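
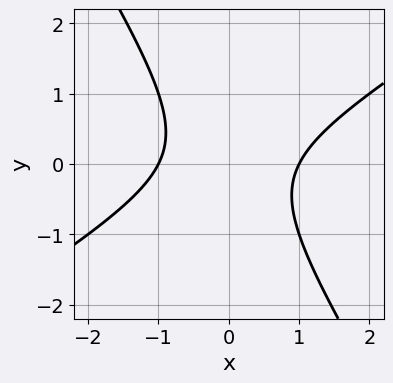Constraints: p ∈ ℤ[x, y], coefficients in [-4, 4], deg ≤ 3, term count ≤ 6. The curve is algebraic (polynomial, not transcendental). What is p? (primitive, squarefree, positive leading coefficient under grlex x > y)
(a) deg p = 2. The shape is more complex than any degree-1 curve.
(b) From the visible intercepts: the x-axis gridline crossings are at x ∈ {-1, 1}; it misses every integer gridline on the y-axis.
(c) Together with the visible shape, these determine p as stated.

x^2 - x*y - y^2 - 1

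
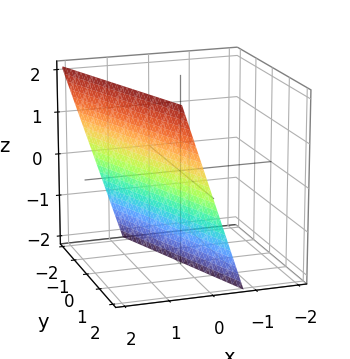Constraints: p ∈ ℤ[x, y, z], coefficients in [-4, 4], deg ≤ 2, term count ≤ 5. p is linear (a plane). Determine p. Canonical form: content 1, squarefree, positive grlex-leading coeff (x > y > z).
3*x + y - z - 2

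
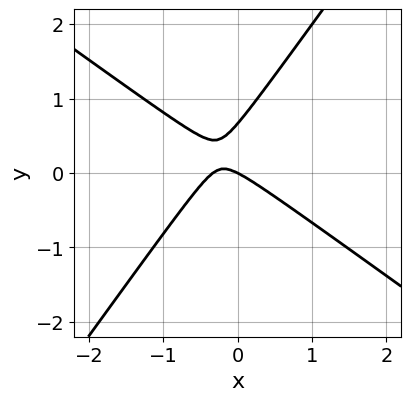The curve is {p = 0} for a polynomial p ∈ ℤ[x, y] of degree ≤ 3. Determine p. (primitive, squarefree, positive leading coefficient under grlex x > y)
deg p = 2. The shape is more complex than any degree-1 curve.
Against the integer gridlines: it meets the y-axis at y = 0 (among the integer gridlines); it crosses the x-axis at the gridline x = 0.
Fitting integer coefficients to these (and the overall shape) gives p.

3*x^2 + 2*x*y - 3*y^2 + x + 2*y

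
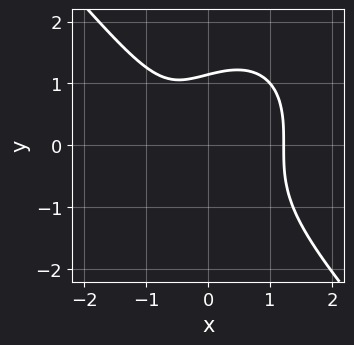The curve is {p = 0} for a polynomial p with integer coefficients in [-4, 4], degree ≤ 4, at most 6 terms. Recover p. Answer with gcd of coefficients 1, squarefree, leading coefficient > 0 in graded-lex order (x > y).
3*x^3 + 2*y^3 - 2*x - 3

deg p = 3. A generic line meets the curve in up to 3 points.
Putting this together gives p.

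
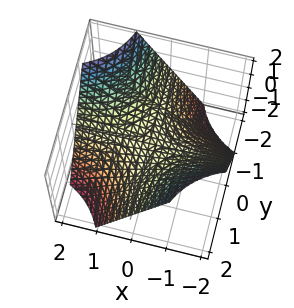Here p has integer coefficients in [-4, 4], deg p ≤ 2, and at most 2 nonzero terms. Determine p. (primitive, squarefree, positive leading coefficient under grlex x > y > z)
x*y + z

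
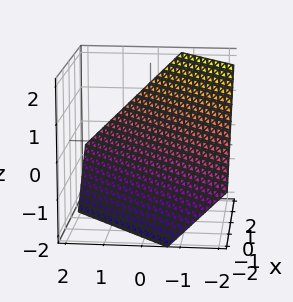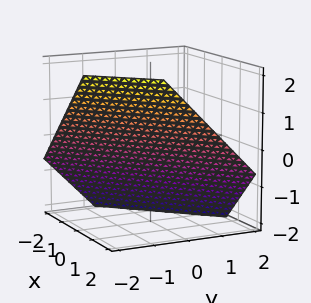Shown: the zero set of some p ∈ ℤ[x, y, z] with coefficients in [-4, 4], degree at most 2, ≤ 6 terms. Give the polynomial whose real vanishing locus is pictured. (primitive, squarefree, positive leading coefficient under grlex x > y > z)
3*x - 3*y - 3*z - 2

1. The degree is 1 — every cross-section is a straight line — this is a plane.
2. Putting this together gives p.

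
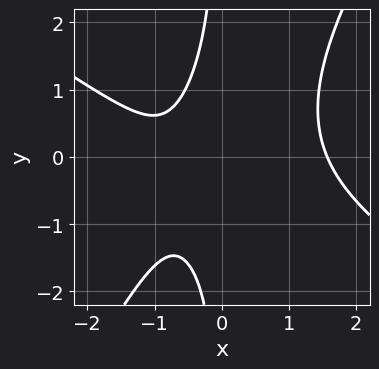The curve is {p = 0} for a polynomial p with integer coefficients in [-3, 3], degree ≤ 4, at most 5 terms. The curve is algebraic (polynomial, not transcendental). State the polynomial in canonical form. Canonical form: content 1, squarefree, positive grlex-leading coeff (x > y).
2*x^3 + 2*x^2*y - 2*x*y^2 - 3*x - 3

(a) The degree is 3 — no degree-2 curve has this shape.
(b) From the visible intercepts: no y-intercept at any integer in the box.
(c) Solving for integer coefficients yields p as stated.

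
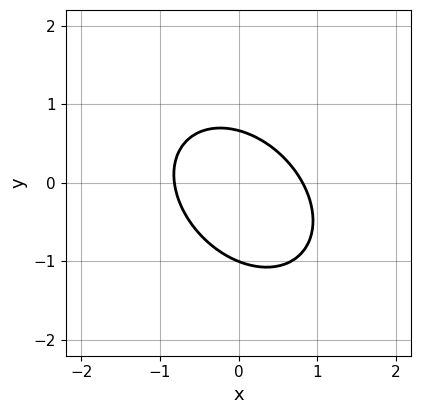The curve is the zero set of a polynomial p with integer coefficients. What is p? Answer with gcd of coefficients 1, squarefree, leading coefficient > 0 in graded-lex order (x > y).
3*x^2 + 2*x*y + 3*y^2 + y - 2

First, deg p = 2. No degree-1 curve has this shape.
Next, against the integer gridlines: it meets the y-axis at y = -1 (among the integer gridlines).
Finally, solving for integer coefficients yields p as stated.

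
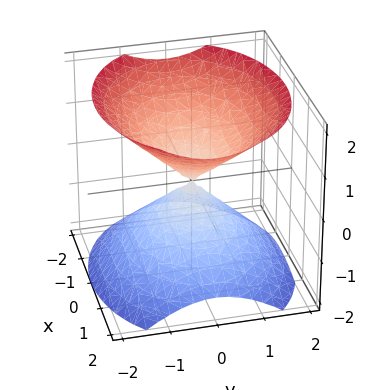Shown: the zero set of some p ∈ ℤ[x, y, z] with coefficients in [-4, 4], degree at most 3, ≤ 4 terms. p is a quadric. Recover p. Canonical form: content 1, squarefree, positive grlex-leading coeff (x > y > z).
2*x^2 + 3*y^2 - 3*z^2

1. There are 2 components.
2. Degree: a double cone through the origin; a quadric, so deg p = 2.
3. Symmetries: it's symmetric under y → −y, forcing even powers of y; mirror symmetry x ↦ −x ⇒ only even powers of x; mirror symmetry z ↦ −z ⇒ only even powers of z.
4. From the visible intercepts: one x-axis crossing is at x = 0; one z-axis crossing is at z = 0.
5. Fitting integer coefficients to these (and the overall shape) gives p.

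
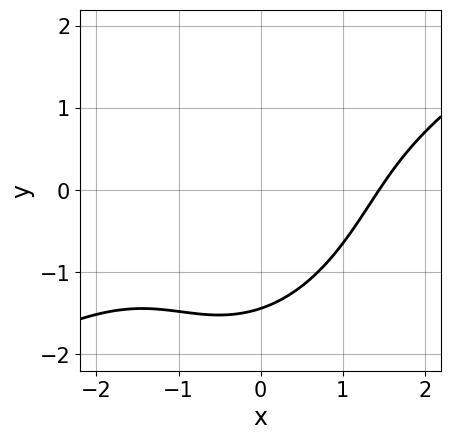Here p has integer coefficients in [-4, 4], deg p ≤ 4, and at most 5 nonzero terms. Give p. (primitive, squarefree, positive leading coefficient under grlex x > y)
x^3 - 2*x^2*y + x*y^2 - y^3 - 3

First, the degree is 3 — the shape is more complex than any degree-2 curve.
Finally, the integer polynomial consistent with all of this is the stated p.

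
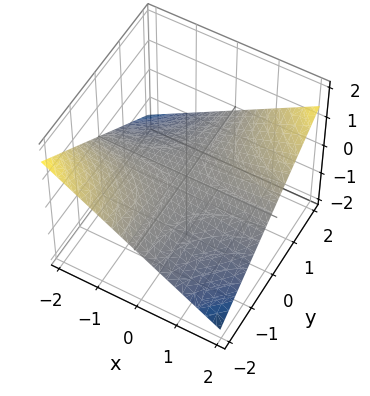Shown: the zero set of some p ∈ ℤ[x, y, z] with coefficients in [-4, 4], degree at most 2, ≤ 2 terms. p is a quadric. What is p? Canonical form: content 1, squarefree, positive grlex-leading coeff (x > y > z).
x*y - 3*z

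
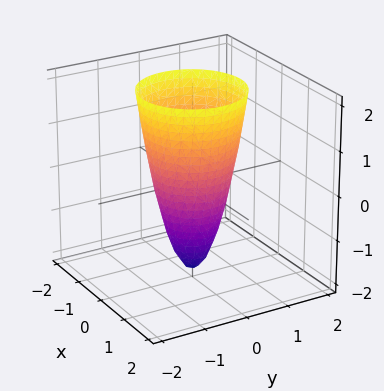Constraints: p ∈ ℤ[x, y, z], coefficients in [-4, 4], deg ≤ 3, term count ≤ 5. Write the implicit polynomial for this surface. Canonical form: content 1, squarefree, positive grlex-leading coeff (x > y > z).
3*x^2 + 3*y^2 - z - 2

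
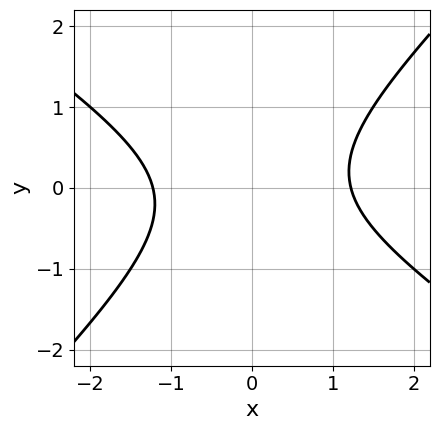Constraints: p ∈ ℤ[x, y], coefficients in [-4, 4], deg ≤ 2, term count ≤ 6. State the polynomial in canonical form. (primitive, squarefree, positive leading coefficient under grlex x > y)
First, degree: no degree-1 curve has this shape, so deg p = 2.
Next, from the visible intercepts: no y-intercept at any integer in the box.
Finally, matching integer coefficients to the picture gives p.

2*x^2 + x*y - 3*y^2 - 3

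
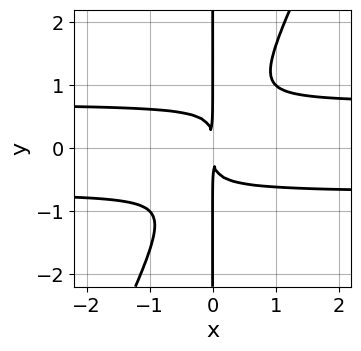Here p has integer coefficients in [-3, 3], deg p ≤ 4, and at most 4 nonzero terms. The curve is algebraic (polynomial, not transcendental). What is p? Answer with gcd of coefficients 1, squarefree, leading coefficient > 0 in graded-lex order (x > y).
2*x^2*y^2 - x*y^3 - x^2

1. Degree: the shape is more complex than any degree-3 curve, so deg p = 4.
2. Reading off the gridlines: every point of the y-axis in the box is on the curve.
3. These observations pin down the coefficients.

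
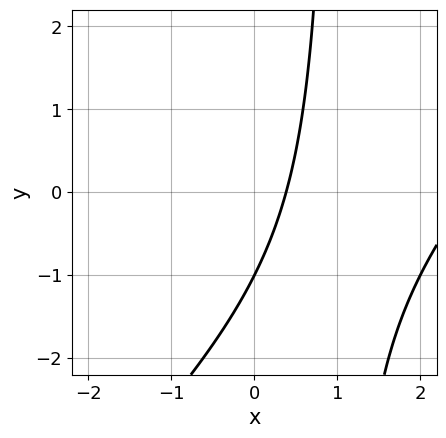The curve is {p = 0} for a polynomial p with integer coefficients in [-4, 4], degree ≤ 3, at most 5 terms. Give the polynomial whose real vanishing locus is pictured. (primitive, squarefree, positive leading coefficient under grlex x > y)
x^2 - x*y - 3*x + y + 1

deg p = 2. No degree-1 curve has this shape.
Checking where it meets the axes: one y-axis crossing is at y = -1.
The integer polynomial consistent with all of this is the stated p.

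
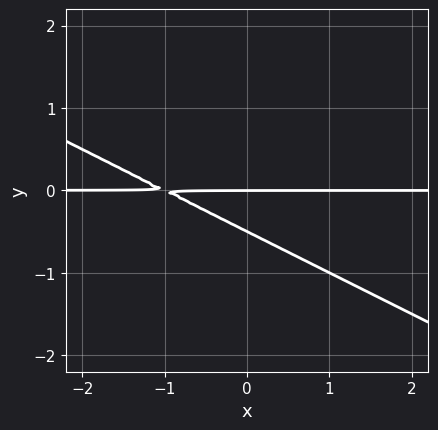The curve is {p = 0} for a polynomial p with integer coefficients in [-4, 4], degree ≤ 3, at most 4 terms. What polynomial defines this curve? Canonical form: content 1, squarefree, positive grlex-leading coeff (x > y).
x*y + 2*y^2 + y

1. Degree: a generic line meets the curve in up to 2 points, so deg p = 2.
2. Reading off the gridlines: every point of the x-axis in the box is on the curve; it meets the y-axis at y = 0 (among the integer gridlines).
3. Solving for integer coefficients yields p as stated.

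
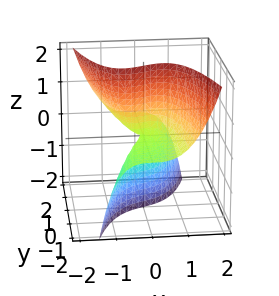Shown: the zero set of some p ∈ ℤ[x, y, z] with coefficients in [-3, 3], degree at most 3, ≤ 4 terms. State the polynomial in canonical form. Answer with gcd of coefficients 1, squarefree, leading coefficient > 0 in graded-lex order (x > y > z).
2*x^3 - x*z + 2*y*z

(a) The degree is 3 — the shape is more complex than any degree-2 surface.
(b) Reading off the gridlines: the visible z-axis segment lies entirely on the surface; every point of the y-axis in the box is on the surface.
(c) Assembling these constraints gives the stated polynomial.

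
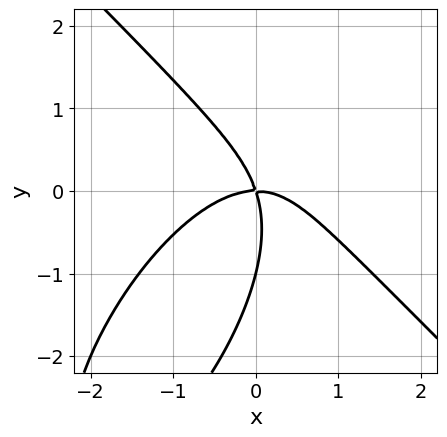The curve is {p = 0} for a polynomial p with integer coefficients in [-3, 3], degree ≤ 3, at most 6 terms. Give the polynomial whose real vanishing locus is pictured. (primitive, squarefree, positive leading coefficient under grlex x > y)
Degree: no degree-2 curve has this shape, so deg p = 3.
Observable constraints: the y-axis gridline crossings are at y ∈ {-1, 0}; it meets the x-axis at x = 0 (among the integer gridlines).
The integer polynomial consistent with all of this is the stated p.

2*x^3 - x*y^2 + y^3 + 3*x*y + y^2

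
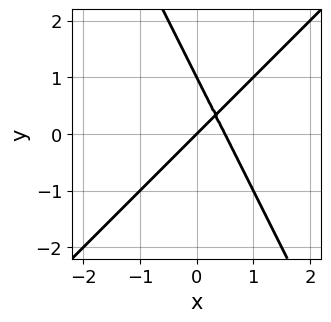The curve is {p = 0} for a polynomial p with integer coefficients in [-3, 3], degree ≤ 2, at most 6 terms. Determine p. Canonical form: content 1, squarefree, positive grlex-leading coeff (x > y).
First, deg p = 2.
Next, observable constraints: it meets the x-axis at x = 0 (among the integer gridlines); among the integer gridlines, it crosses the y-axis at y ∈ {0, 1}.
Finally, these observations pin down the coefficients.

2*x^2 - x*y - y^2 - x + y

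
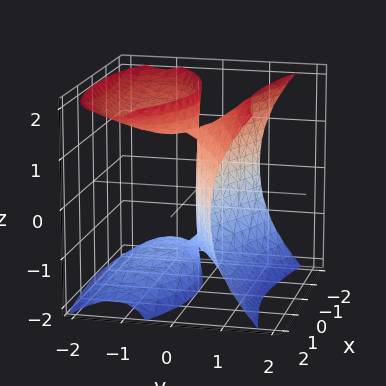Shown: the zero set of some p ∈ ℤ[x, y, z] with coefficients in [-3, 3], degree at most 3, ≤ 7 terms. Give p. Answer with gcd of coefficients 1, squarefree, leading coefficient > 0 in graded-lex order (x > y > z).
First, degree: no degree-2 surface has this shape, so deg p = 3.
Then, against the integer gridlines: the visible z-axis segment lies entirely on the surface; it meets the x-axis at x = 0 (among the integer gridlines); it crosses the y-axis at the gridline y = 0.
Finally, the integer polynomial consistent with all of this is the stated p.

2*y^3 - 2*y*z^2 - x^2 + 2*y^2 + 3*y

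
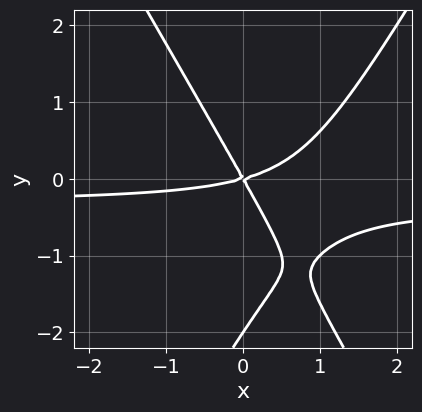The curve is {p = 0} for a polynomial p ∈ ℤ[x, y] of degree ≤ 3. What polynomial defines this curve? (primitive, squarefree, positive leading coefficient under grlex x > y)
deg p = 3. No degree-2 curve has this shape.
From the axis intercepts and sections: the y-axis gridline crossings are at y ∈ {-2, 0}; one x-axis crossing is at x = 0.
Assembling these constraints gives the stated polynomial.

3*x^2*y - y^3 + x^2 - 3*x*y - 2*y^2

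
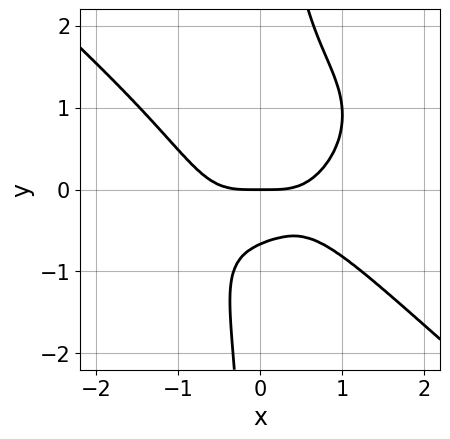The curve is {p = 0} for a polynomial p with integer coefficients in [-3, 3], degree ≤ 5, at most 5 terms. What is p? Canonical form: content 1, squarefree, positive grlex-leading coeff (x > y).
2*x^4 + 3*x*y^3 - 3*y^2 - 2*y

1. The degree is 4 — a generic line meets the curve in up to 4 points.
2. From the axis intercepts and sections: it crosses the x-axis at the gridline x = 0; it crosses the y-axis at the gridline y = 0.
3. These observations pin down the coefficients.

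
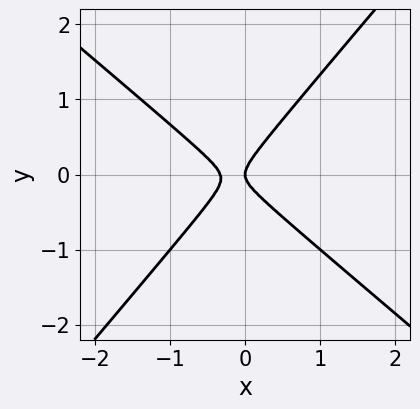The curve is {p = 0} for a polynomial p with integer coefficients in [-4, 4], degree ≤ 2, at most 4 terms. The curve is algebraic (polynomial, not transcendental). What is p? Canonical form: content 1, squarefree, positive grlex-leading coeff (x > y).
First, the degree is 2 — no degree-1 curve has this shape.
Then, checking where it meets the axes: it crosses the x-axis at the gridline x = 0; it meets the y-axis at y = 0 (among the integer gridlines).
Finally, assembling these constraints gives the stated polynomial.

3*x^2 + x*y - 3*y^2 + x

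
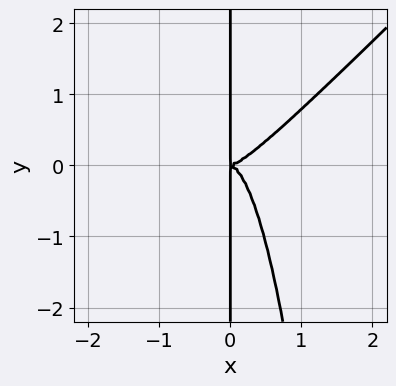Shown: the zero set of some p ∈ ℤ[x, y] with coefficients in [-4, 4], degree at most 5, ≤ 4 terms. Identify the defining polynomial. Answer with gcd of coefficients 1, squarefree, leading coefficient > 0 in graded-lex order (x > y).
1. The degree is 4 — no degree-3 curve has this shape.
2. Reading off the gridlines: the visible y-axis segment lies entirely on the curve.
3. Fitting integer coefficients to these (and the overall shape) gives p.

3*x^4 - 3*x^3*y - x*y^2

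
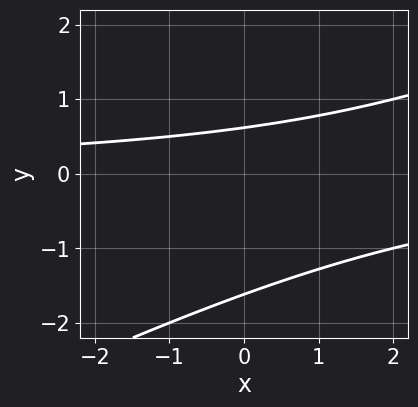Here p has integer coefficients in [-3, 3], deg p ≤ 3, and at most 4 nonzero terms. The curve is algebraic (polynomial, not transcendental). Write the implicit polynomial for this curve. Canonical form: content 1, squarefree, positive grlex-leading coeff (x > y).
First, the degree is 2 — a generic line meets the curve in up to 2 points.
Then, from the visible intercepts: no x-intercept at any integer in the box.
Finally, together with the visible shape, these determine p as stated.

x*y - 2*y^2 - 2*y + 2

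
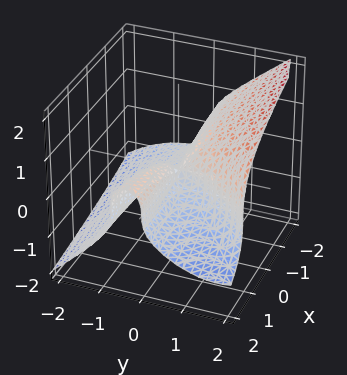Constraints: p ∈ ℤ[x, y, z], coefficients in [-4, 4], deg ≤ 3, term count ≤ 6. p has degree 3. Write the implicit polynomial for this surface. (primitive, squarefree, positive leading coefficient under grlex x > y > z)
x*y^2 - y^3 + 2*z^3 + x*y

1. deg p = 3. No degree-2 surface has this shape.
2. From the visible intercepts: it meets the y-axis at y = 0 (among the integer gridlines); it meets the z-axis at z = 0 (among the integer gridlines).
3. Putting this together gives p. Check: (1, 0, 0) on the x-axis lies on the surface, and p(1, 0, 0) = 0. ✓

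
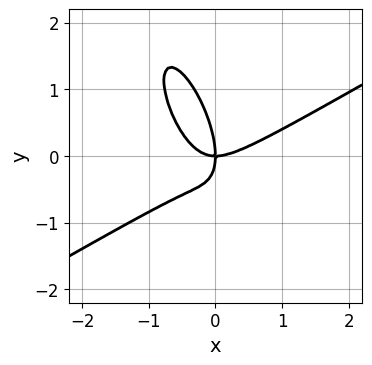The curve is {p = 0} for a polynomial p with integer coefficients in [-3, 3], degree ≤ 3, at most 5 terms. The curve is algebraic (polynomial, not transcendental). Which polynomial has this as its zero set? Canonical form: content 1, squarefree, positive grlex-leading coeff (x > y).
First, deg p = 3. A generic line meets the curve in up to 3 points.
Then, reading off the gridlines: one x-axis crossing is at x = 0; it crosses the y-axis at the gridline y = 0.
Finally, putting this together gives p.

2*x^3 - 2*x^2*y - 2*x*y^2 - y^3 - 2*x*y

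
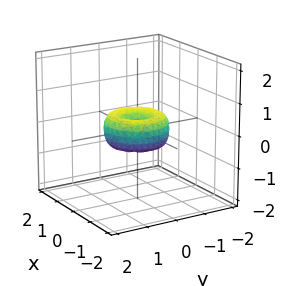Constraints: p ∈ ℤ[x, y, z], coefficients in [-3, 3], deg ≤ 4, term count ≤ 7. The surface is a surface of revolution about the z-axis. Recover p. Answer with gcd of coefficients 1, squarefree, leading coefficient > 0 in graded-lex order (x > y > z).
x^4 + 2*x^2*y^2 + y^4 - x^2 - y^2 + z^2

deg p = 4. No degree-3 surface has this shape.
Symmetries: the z-axis is an axis of rotation, so x and y enter only as x² + y².
From the visible intercepts: among the integer gridlines, it crosses the x-axis at x ∈ {-1, 0, 1}; a circular section at z = 0 has radius exactly 1; it meets the z-axis at z = 0 (among the integer gridlines).
Assembling these constraints gives the stated polynomial. Check: (0, 1, 0) on the y-axis lies on the surface, and p(0, 1, 0) = 0. ✓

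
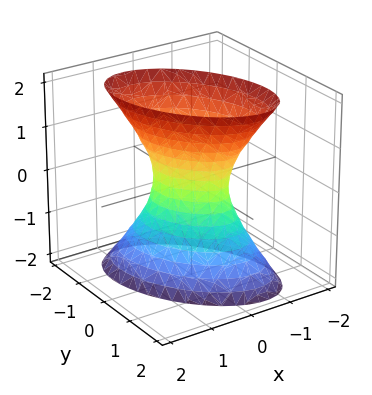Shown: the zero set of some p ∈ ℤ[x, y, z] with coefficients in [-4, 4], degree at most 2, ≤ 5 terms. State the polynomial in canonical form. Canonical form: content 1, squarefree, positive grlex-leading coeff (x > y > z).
3*x^2 + 2*x*y + 2*y^2 - z^2 - 1

1. Degree: the shape is more complex than any degree-1 surface, so deg p = 2.
2. Against the integer gridlines: it misses every integer gridline on the z-axis.
3. The integer polynomial consistent with all of this is the stated p.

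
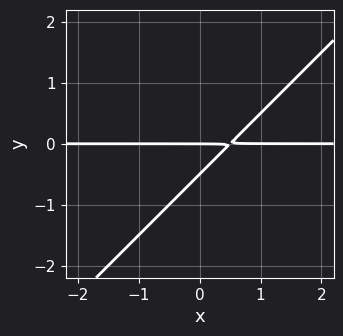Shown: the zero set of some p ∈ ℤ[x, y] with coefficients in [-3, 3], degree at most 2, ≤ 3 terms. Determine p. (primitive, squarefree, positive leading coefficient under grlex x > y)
First, degree: the shape is more complex than any degree-1 curve, so deg p = 2.
Then, reading off the gridlines: it meets the y-axis at y = 0 (among the integer gridlines); the visible x-axis segment lies entirely on the curve.
Finally, matching integer coefficients to the picture gives p.

2*x*y - 2*y^2 - y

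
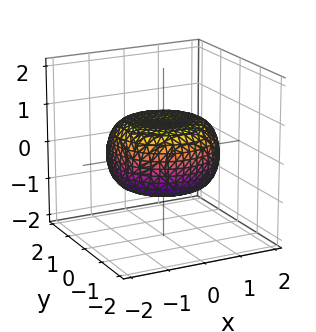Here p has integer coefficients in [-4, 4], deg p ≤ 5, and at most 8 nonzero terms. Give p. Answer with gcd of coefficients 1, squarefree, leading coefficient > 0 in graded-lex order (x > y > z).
x^4 + 2*x^2*y^2 + y^4 - x^2 - y^2 + 3*z^2 - 2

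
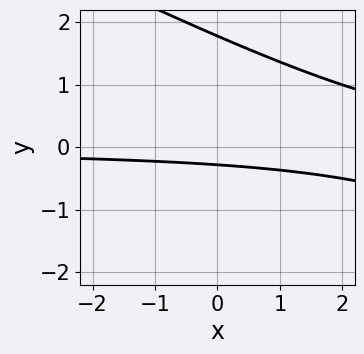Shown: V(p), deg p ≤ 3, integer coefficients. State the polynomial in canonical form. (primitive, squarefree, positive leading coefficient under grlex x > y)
First, degree: the shape is more complex than any degree-1 curve, so deg p = 2.
Then, observable constraints: no x-intercept at any integer in the box.
Finally, these observations pin down the coefficients.

x*y + 2*y^2 - 3*y - 1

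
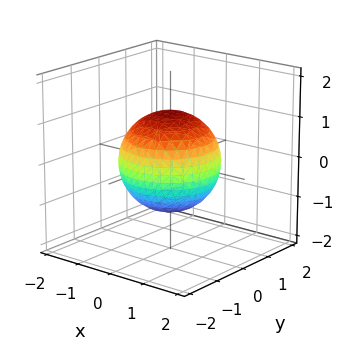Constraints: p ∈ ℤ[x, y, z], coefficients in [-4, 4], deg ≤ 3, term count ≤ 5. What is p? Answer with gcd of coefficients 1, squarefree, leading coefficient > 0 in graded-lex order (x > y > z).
1. deg p = 2.
2. Symmetries: mirror symmetry z ↦ −z ⇒ only even powers of z; the surface is invariant under rotation about z: p = q(x² + y², z).
3. Against the integer gridlines: a circular section at z = 0 has radius between 1 and 2.
4. Matching integer coefficients to the picture gives p.

2*x^2 + 2*y^2 + 2*z^2 - 3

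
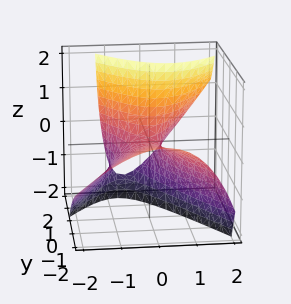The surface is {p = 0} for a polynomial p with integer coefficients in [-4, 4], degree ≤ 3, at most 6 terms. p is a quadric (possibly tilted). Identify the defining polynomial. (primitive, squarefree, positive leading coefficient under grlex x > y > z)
1. The degree is 2 — a generic line meets the surface in up to 2 points.
2. Observable constraints: one x-axis crossing is at x = 0; one y-axis crossing is at y = 0.
3. These observations pin down the coefficients.

3*x^2 - 2*x*z - y^2 - 3*y*z + 3*z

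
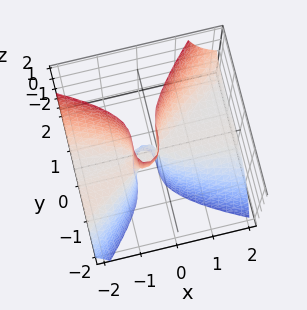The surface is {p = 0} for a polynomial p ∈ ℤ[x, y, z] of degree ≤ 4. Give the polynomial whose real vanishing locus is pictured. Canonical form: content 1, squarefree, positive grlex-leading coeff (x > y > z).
3*x^2*z + 2*x*y^2 - 3*y^3 + 2*x*z

First, degree: a generic line meets the surface in up to 3 points, so deg p = 3.
Next, from the axis intercepts and sections: one y-axis crossing is at y = 0; every point of the z-axis in the box is on the surface; every point of the x-axis in the box is on the surface.
Finally, the integer polynomial consistent with all of this is the stated p.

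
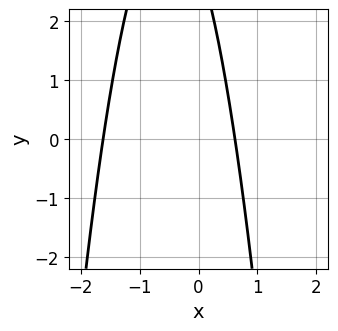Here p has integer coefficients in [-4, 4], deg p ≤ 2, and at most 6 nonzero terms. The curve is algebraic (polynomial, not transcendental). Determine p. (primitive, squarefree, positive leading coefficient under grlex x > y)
3*x^2 + 3*x + y - 3

First, degree: a generic line meets the curve in up to 2 points, so deg p = 2.
Next, from the visible intercepts: the curve avoids every integer y-axis point in the box.
Finally, assembling these constraints gives the stated polynomial.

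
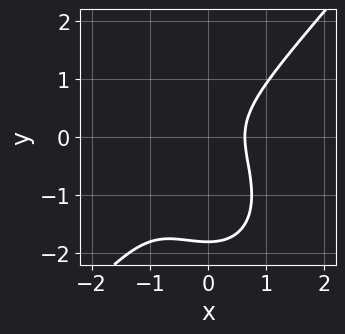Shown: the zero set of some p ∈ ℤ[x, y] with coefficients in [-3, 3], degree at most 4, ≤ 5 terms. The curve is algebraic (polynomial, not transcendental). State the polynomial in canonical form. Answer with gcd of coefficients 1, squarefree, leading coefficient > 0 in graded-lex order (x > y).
1. The degree is 3 — the shape is more complex than any degree-2 curve.
2. The integer polynomial consistent with all of this is the stated p.

3*x^3 - 2*y^3 + 3*x^2 - 3*y^2 - 2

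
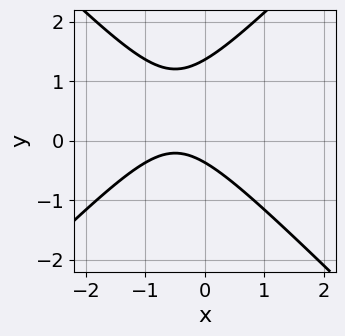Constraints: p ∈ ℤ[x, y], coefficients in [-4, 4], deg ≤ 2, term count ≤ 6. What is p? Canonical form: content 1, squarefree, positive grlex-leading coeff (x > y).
2*x^2 - 2*y^2 + 2*x + 2*y + 1

Degree: the shape is more complex than any degree-1 curve, so deg p = 2.
Observable constraints: no x-intercept at any integer in the box.
Fitting integer coefficients to these (and the overall shape) gives p.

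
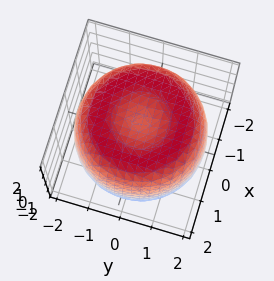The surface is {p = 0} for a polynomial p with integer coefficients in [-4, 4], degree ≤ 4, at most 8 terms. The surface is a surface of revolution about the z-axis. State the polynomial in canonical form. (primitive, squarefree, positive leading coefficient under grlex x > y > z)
(a) deg p = 4.
(b) Symmetry: the z-axis is an axis of rotation, so x and y enter only as x² + y².
(c) Observable constraints: a circular section at z = -1 has radius between 1 and 2.
(d) Putting this together gives p.

x^4 + 2*x^2*y^2 + y^4 - 3*x^2 - 3*y^2 + 2*z^2 - 3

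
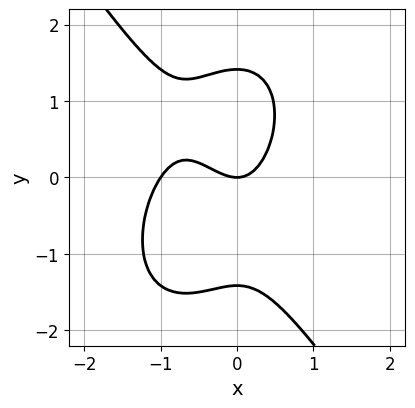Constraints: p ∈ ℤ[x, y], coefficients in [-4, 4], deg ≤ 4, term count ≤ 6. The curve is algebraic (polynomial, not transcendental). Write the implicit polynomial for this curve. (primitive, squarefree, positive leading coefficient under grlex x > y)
3*x^3 + y^3 + 3*x^2 - 2*y

First, degree: a generic line meets the curve in up to 3 points, so deg p = 3.
Next, against the integer gridlines: the x-axis gridline crossings are at x ∈ {-1, 0}; one y-axis crossing is at y = 0.
Finally, the integer polynomial consistent with all of this is the stated p.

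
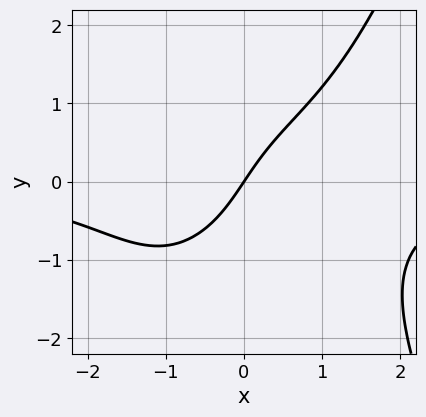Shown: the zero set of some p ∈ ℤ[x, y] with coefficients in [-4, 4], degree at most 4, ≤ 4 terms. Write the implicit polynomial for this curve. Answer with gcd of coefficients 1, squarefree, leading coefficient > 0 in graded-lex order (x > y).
x^3*y - y^3 + 3*x - 2*y

1. deg p = 4. A generic line meets the curve in up to 4 points.
2. Observable constraints: it meets the x-axis at x = 0 (among the integer gridlines); one y-axis crossing is at y = 0.
3. Solving for integer coefficients yields p as stated.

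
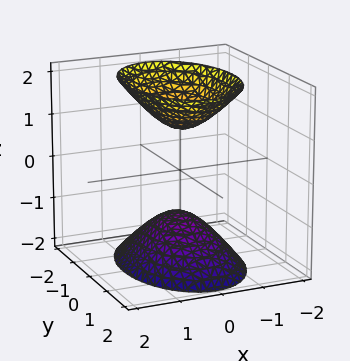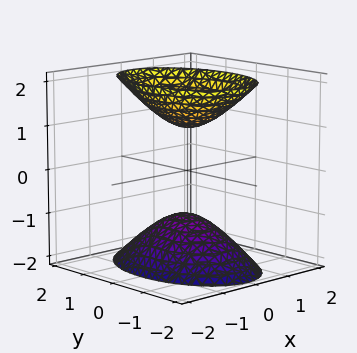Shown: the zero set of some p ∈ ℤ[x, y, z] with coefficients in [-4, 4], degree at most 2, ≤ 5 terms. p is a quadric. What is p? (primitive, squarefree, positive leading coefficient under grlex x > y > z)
2*x^2 + y^2 - z^2 + 1

First, I count 2 distinct pieces.
Then, deg p = 2.
Then, symmetries: mirror symmetry y ↦ −y ⇒ only even powers of y; it's symmetric under z → −z, forcing even powers of z; the x ↦ −x reflection is a symmetry, so x appears only in even powers.
Next, from the visible intercepts: no y-intercept at any integer in the box; the surface avoids every integer x-axis point in the box; among the integer gridlines, it crosses the z-axis at z ∈ {-1, 1}.
Finally, assembling these constraints gives the stated polynomial.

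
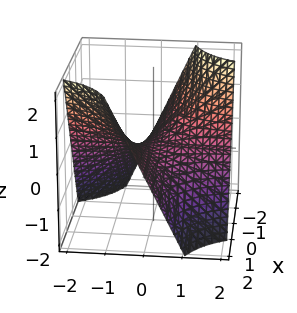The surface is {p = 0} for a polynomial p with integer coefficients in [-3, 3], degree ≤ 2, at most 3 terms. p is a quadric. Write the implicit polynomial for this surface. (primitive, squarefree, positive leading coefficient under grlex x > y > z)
(a) Degree: a hyperbolic paraboloid; a quadric, so deg p = 2.
(b) Observable constraints: every point of the y-axis in the box is on the surface; it meets the z-axis at z = 0 (among the integer gridlines).
(c) These observations pin down the coefficients. Check: (1, 0, 0) on the x-axis lies on the surface, and p(1, 0, 0) = 0. ✓

x*y + z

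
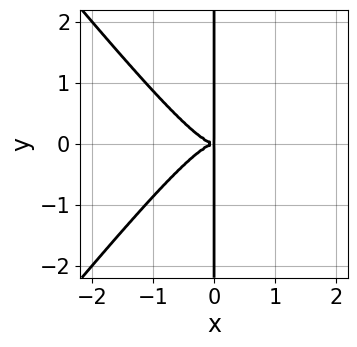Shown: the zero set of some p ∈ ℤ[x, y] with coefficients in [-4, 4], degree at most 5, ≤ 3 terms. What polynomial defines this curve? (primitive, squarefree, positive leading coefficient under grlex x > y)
3*x^4 - 2*x^2*y^2 + 2*x*y^2

1. The degree is 4 — the shape is more complex than any degree-3 curve.
2. Symmetries: it's symmetric under y → −y, forcing even powers of y.
3. From the axis intercepts and sections: every point of the y-axis in the box is on the curve.
4. Putting this together gives p.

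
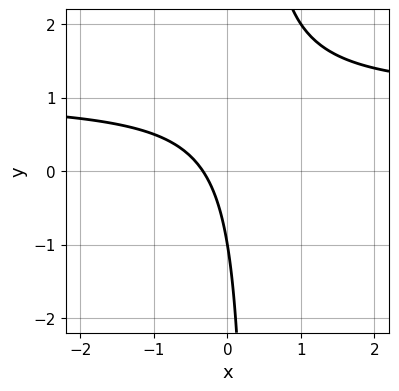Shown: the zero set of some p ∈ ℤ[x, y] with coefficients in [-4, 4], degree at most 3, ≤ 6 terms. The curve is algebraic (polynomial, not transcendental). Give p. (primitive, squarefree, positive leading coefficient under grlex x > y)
3*x*y - 3*x - y - 1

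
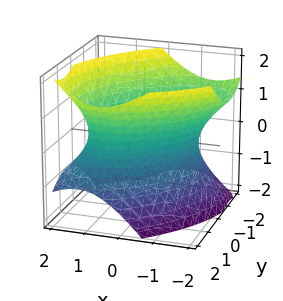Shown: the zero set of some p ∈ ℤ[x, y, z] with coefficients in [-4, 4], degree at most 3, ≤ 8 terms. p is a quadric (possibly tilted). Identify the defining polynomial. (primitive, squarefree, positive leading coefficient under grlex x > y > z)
2*x^2 - 2*x*y + x*z + 2*y^2 - 2*z^2 - 3

deg p = 2. The shape is more complex than any degree-1 surface.
From the axis intercepts and sections: it misses every integer gridline on the z-axis.
Matching integer coefficients to the picture gives p.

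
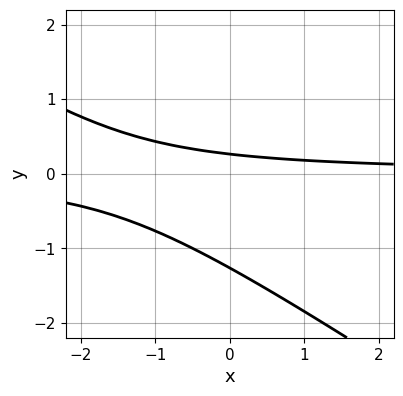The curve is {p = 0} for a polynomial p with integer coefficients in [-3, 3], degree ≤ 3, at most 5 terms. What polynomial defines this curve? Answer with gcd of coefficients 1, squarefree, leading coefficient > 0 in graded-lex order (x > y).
2*x*y + 3*y^2 + 3*y - 1

(a) deg p = 2. The shape is more complex than any degree-1 curve.
(b) From the axis intercepts and sections: it misses every integer gridline on the x-axis.
(c) Fitting integer coefficients to these (and the overall shape) gives p.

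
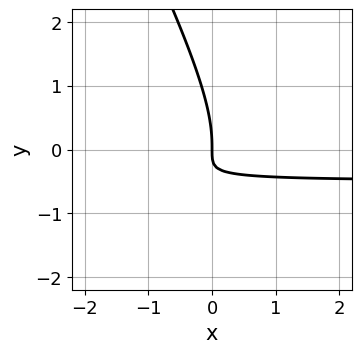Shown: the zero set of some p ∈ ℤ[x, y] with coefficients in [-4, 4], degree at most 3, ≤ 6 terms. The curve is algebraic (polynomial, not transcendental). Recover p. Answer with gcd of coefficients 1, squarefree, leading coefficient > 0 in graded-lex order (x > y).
2*x*y^2 + y^3 + 3*x*y + x

1. Degree: no degree-2 curve has this shape, so deg p = 3.
2. Reading off the gridlines: it crosses the y-axis at the gridline y = 0; it crosses the x-axis at the gridline x = 0.
3. The integer polynomial consistent with all of this is the stated p.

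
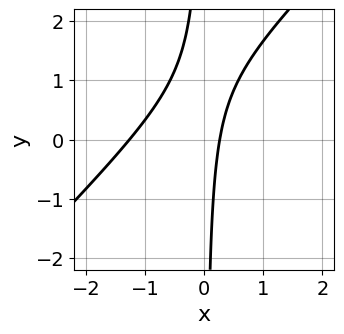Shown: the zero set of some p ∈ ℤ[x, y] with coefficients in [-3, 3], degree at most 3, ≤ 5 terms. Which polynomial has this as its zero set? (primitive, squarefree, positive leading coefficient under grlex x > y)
(a) deg p = 2.
(b) Observable constraints: it misses every integer gridline on the y-axis.
(c) Fitting integer coefficients to these (and the overall shape) gives p.

3*x^2 - 3*x*y + 3*x - 1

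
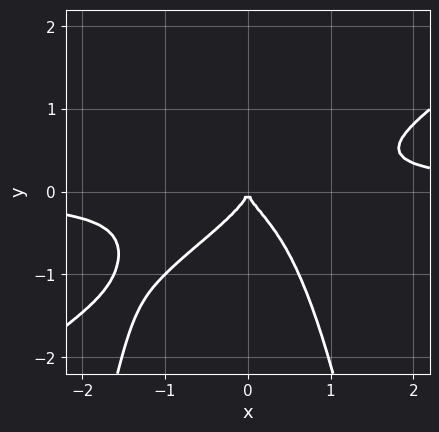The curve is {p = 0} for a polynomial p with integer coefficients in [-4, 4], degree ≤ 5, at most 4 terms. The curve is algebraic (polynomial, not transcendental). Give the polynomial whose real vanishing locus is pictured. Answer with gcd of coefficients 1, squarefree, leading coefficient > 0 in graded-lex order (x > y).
First, degree: the shape is more complex than any degree-3 curve, so deg p = 4.
Then, from the axis intercepts and sections: it crosses the y-axis at the gridline y = 0; it meets the x-axis at x = 0 (among the integer gridlines).
Finally, together with the visible shape, these determine p as stated.

2*x^3*y - 3*x^2*y^2 - 2*y^3 - x^2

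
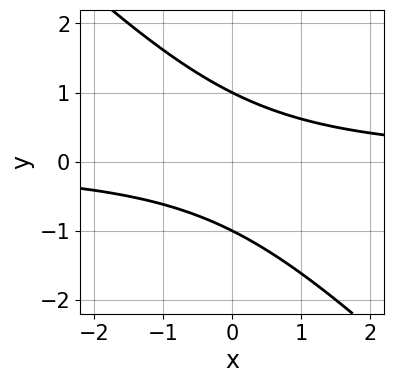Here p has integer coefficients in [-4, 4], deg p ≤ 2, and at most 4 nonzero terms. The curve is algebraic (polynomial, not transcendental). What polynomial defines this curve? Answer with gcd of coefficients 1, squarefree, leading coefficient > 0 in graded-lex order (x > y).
x*y + y^2 - 1

The degree is 2 — the shape is more complex than any degree-1 curve.
Observable constraints: among the integer gridlines, it crosses the y-axis at y ∈ {-1, 1}; it misses every integer gridline on the x-axis.
Matching integer coefficients to the picture gives p.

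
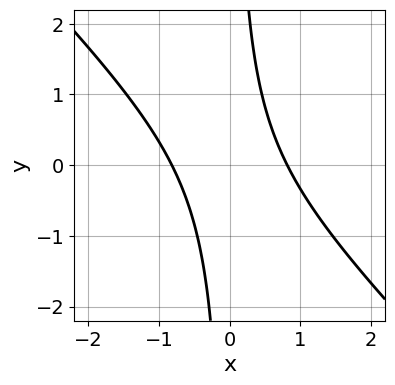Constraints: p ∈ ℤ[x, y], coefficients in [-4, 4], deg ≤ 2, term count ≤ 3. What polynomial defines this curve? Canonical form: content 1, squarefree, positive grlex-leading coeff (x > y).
First, deg p = 2.
Next, observable constraints: it misses every integer gridline on the y-axis.
Finally, assembling these constraints gives the stated polynomial.

3*x^2 + 3*x*y - 2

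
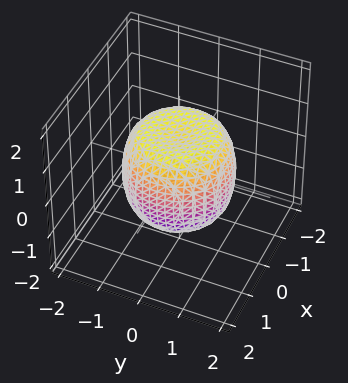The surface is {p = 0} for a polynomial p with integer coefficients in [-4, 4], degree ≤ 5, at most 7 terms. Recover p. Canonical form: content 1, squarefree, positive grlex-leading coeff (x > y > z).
x^4 + 2*x^2*y^2 + y^4 - x^2 - y^2 + z^2 - 1

(a) deg p = 4.
(b) Symmetries: rotational symmetry about the z-axis ⇒ p depends on x, y only through x² + y².
(c) From the axis intercepts and sections: a circular section at z = -1 has radius exactly 1; the z-axis gridline crossings are at z ∈ {-1, 1}.
(d) Putting this together gives p.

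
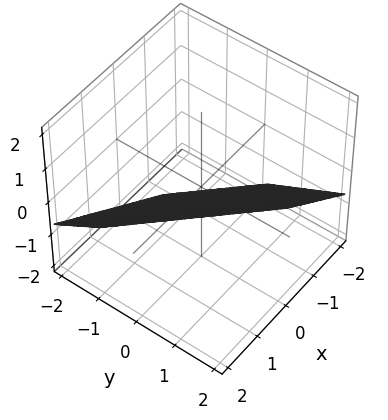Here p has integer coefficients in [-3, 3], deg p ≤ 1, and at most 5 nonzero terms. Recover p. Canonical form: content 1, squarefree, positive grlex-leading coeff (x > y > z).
3*x + 3*y - 3*z - 2

The degree is 1 — every cross-section is a straight line — this is a plane.
Putting this together gives p.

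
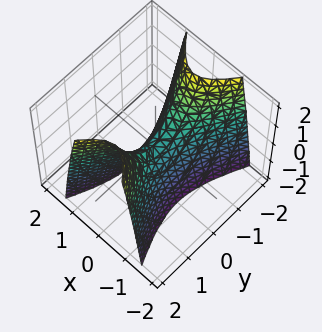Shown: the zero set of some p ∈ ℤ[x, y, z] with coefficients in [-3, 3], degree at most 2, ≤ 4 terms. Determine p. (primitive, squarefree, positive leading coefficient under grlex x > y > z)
3*x^2 - y^2 + z

First, deg p = 2. A saddle surface; a quadric.
Then, symmetries: it's symmetric under y → −y, forcing even powers of y; the x ↦ −x reflection is a symmetry, so x appears only in even powers.
Then, reading off the gridlines: it meets the x-axis at x = 0 (among the integer gridlines); it crosses the z-axis at the gridline z = 0; it meets the y-axis at y = 0 (among the integer gridlines).
Finally, matching integer coefficients to the picture gives p.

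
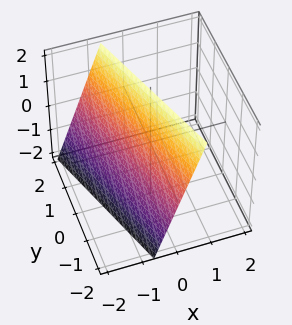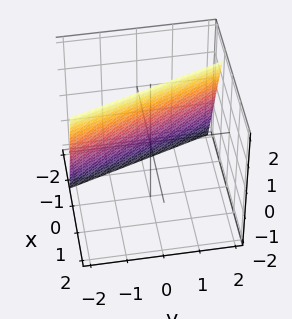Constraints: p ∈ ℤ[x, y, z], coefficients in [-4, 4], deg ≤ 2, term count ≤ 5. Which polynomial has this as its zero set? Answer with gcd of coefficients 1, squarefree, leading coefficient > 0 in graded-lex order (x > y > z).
First, degree: the surface is flat (a plane), so deg p = 1.
Then, from the visible intercepts: it crosses the y-axis at the gridline y = -2; one z-axis crossing is at z = 2.
Finally, together with the visible shape, these determine p as stated.

3*x + y - z + 2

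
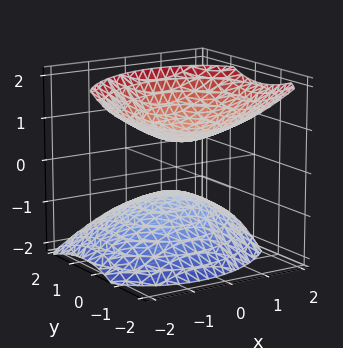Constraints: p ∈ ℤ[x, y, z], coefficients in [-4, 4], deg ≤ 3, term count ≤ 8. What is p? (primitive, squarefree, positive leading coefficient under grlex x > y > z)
2*x^2 - x*y + 2*y^2 + 2*y*z - 3*z^2 + 2

(a) The picture has 2 separate pieces. Treating them together as one polynomial.
(b) The degree is 2 — the shape is more complex than any degree-1 surface.
(c) Observable constraints: no x-intercept at any integer in the box; the surface avoids every integer y-axis point in the box.
(d) Matching integer coefficients to the picture gives p.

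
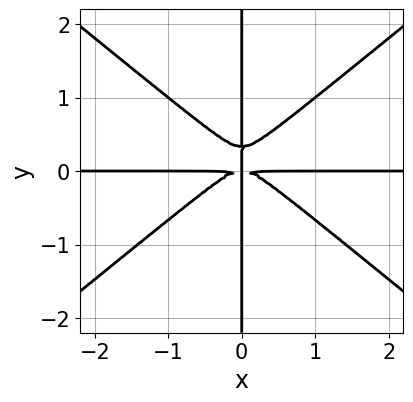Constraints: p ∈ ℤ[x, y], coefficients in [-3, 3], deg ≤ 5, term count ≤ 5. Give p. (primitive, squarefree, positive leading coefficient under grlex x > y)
(a) The degree is 4 — no degree-3 curve has this shape.
(b) Against the integer gridlines: the visible x-axis segment lies entirely on the curve; every point of the y-axis in the box is on the curve.
(c) Matching integer coefficients to the picture gives p.

2*x^3*y - 3*x*y^3 + x*y^2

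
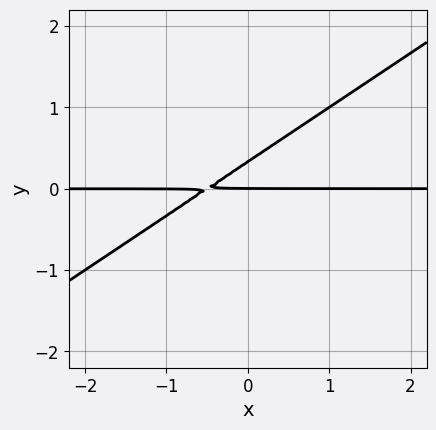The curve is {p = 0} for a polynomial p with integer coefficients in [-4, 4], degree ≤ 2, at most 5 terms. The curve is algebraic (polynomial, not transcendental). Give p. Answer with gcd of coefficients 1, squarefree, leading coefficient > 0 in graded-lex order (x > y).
1. deg p = 2. A generic line meets the curve in up to 2 points.
2. Checking where it meets the axes: the visible x-axis segment lies entirely on the curve; it crosses the y-axis at the gridline y = 0.
3. Assembling these constraints gives the stated polynomial.

2*x*y - 3*y^2 + y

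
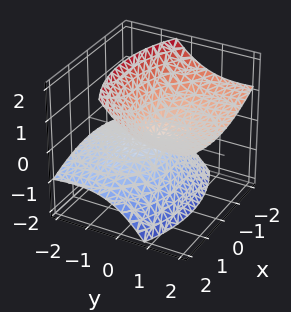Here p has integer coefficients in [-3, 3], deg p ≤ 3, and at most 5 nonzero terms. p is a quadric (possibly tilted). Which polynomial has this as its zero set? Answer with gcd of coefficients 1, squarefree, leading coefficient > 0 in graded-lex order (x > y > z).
x^2 + y^2 - 3*y*z - 2*z^2

Degree: a generic line meets the surface in up to 2 points, so deg p = 2.
Observable constraints: one z-axis crossing is at z = 0; it crosses the y-axis at the gridline y = 0.
Solving for integer coefficients yields p as stated.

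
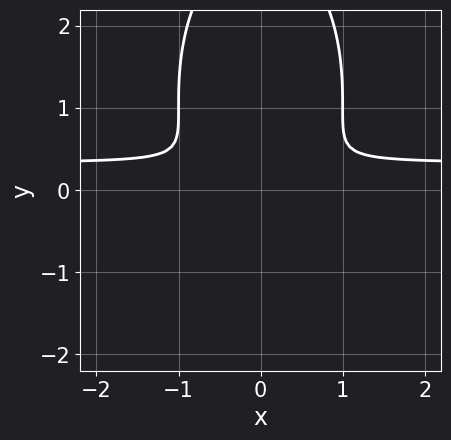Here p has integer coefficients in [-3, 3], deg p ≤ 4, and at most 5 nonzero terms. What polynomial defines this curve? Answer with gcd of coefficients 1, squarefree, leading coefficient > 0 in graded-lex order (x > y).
First, degree: the shape is more complex than any degree-2 curve, so deg p = 3.
Then, symmetries: mirror symmetry x ↦ −x ⇒ only even powers of x.
Finally, together with the visible shape, these determine p as stated.

3*x^2*y + y^3 - x^2 - 3*y^2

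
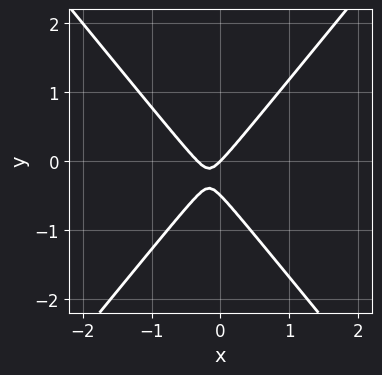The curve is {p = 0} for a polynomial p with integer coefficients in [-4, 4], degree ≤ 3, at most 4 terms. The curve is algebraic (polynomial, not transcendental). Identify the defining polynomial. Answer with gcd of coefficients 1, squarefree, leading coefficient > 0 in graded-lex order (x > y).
1. Degree: the shape is more complex than any degree-1 curve, so deg p = 2.
2. Observable constraints: one y-axis crossing is at y = 0; it meets the x-axis at x = 0 (among the integer gridlines).
3. Solving for integer coefficients yields p as stated.

3*x^2 - 2*y^2 + x - y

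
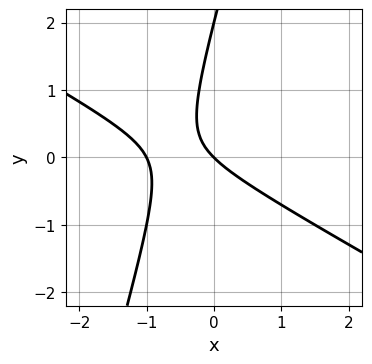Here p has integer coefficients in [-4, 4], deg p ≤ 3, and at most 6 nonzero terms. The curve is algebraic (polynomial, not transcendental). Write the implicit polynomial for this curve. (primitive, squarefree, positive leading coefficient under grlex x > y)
1. Degree: the shape is more complex than any degree-1 curve, so deg p = 2.
2. Reading off the gridlines: among the integer gridlines, it crosses the x-axis at x ∈ {-1, 0}; among the integer gridlines, it crosses the y-axis at y ∈ {0, 2}.
3. Solving for integer coefficients yields p as stated.

2*x^2 + 3*x*y - y^2 + 2*x + 2*y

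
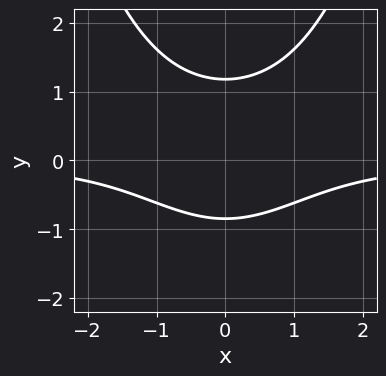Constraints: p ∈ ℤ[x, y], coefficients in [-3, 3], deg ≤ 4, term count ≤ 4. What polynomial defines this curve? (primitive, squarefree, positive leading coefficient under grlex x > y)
2*x^2*y - 3*y^2 + y + 3

(a) Degree: the shape is more complex than any degree-2 curve, so deg p = 3.
(b) Symmetries: the x ↦ −x reflection is a symmetry, so x appears only in even powers.
(c) Reading off the gridlines: it misses every integer gridline on the x-axis.
(d) Matching integer coefficients to the picture gives p.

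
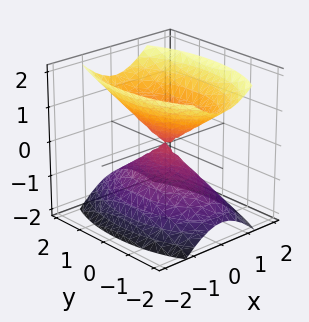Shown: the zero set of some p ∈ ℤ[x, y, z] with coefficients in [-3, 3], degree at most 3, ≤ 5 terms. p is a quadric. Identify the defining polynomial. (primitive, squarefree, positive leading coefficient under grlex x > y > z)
(a) The picture has 2 separate pieces. Treating them together as one polynomial.
(b) The degree is 2 — a double cone through the origin; a quadric.
(c) Symmetries: it's symmetric under z → −z, forcing even powers of z; mirror symmetry y ↦ −y ⇒ only even powers of y; it's symmetric under x → −x, forcing even powers of x.
(d) Reading off the gridlines: one x-axis crossing is at x = 0; it crosses the y-axis at the gridline y = 0.
(e) These observations pin down the coefficients.

3*x^2 + y^2 - 2*z^2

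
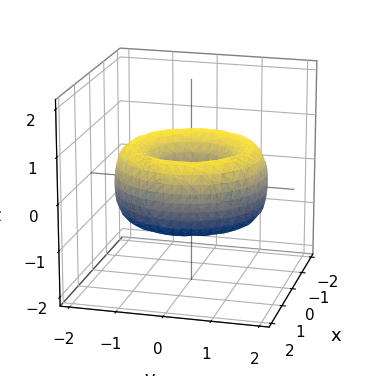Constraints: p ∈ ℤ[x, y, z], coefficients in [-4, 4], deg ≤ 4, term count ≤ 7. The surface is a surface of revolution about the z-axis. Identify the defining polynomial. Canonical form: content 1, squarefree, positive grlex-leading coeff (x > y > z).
x^4 + 2*x^2*y^2 + y^4 - 3*x^2 - 3*y^2 + 2*z^2 + 1

deg p = 4.
By symmetry, every cross-section ⟂ z is a circle, so x, y appear only via x² + y².
Reading off the gridlines: a circular section at z = 0 has radius between 0 and 1; the surface avoids every integer z-axis point in the box.
Putting this together gives p.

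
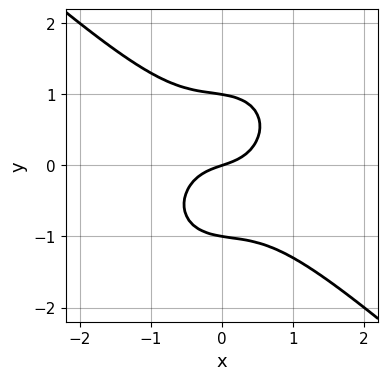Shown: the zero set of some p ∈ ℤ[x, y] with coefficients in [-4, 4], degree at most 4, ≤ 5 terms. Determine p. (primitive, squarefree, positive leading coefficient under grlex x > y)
3*x^3 + x^2*y + 3*y^3 + x - 3*y

1. deg p = 3. A generic line meets the curve in up to 3 points.
2. Observable constraints: it meets the x-axis at x = 0 (among the integer gridlines); the y-axis gridline crossings are at y ∈ {-1, 0, 1}.
3. Matching integer coefficients to the picture gives p.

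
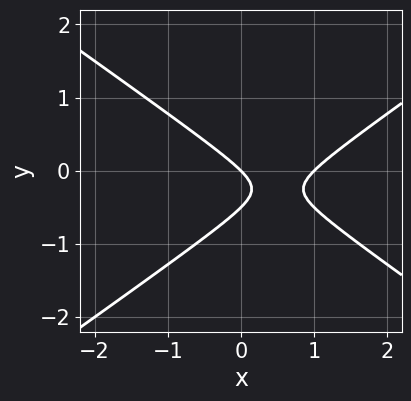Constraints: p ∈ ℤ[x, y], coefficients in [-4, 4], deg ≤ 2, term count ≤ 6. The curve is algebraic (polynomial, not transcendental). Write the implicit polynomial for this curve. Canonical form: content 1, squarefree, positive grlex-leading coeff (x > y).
x^2 - 2*y^2 - x - y

1. The degree is 2 — no degree-1 curve has this shape.
2. Checking where it meets the axes: among the integer gridlines, it crosses the x-axis at x ∈ {0, 1}; it crosses the y-axis at the gridline y = 0.
3. Matching integer coefficients to the picture gives p.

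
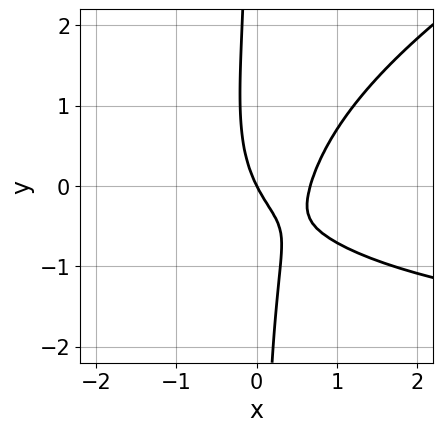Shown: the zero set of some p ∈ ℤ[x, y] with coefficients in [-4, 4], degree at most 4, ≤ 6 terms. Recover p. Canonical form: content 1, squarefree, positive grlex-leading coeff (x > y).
x^2*y - 2*x*y^2 + 3*x^2 - 2*x - y

First, deg p = 3. No degree-2 curve has this shape.
Then, from the axis intercepts and sections: one x-axis crossing is at x = 0; one y-axis crossing is at y = 0.
Finally, fitting integer coefficients to these (and the overall shape) gives p.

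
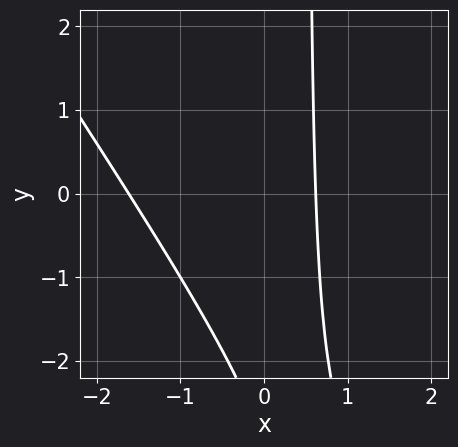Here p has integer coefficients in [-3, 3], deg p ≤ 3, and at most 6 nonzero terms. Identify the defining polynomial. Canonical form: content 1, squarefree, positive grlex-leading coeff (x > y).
3*x^2 + 2*x*y + 3*x - y - 3

1. deg p = 2. No degree-1 curve has this shape.
2. From the axis intercepts and sections: no y-intercept at any integer in the box.
3. Together with the visible shape, these determine p as stated.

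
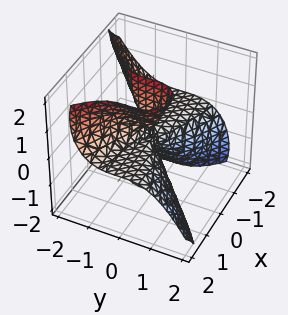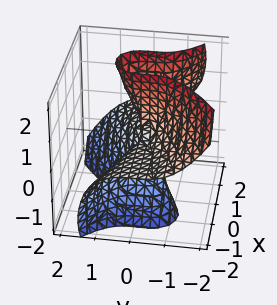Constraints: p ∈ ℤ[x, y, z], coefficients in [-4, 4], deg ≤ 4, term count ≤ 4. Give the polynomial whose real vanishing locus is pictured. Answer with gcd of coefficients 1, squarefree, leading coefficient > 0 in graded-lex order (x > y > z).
(a) deg p = 3. The shape is more complex than any degree-2 surface.
(b) From the visible intercepts: every point of the z-axis in the box is on the surface; the visible x-axis segment lies entirely on the surface.
(c) Putting this together gives p.

3*x^2*z - 2*x*z^2 + 3*y^3 + y^2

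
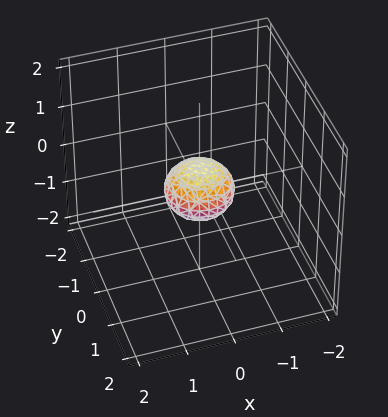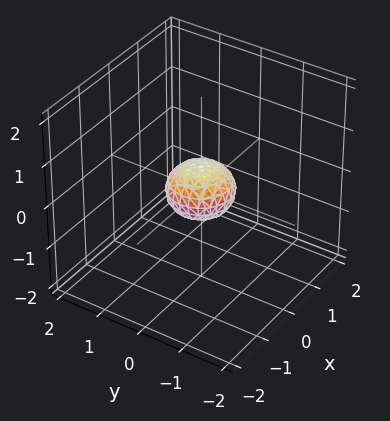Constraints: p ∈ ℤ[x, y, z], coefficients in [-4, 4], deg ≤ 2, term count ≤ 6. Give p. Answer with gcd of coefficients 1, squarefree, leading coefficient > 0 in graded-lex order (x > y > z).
First, degree: a closed, bounded, convex surface; a quadric, so deg p = 2.
Then, symmetries: it's symmetric under z → −z, forcing even powers of z; every cross-section ⟂ z is a circle, so x, y appear only via x² + y².
Then, against the integer gridlines: a circular section at z = 0 has radius between 0 and 1.
Finally, fitting integer coefficients to these (and the overall shape) gives p.

2*x^2 + 2*y^2 + 3*z^2 - 1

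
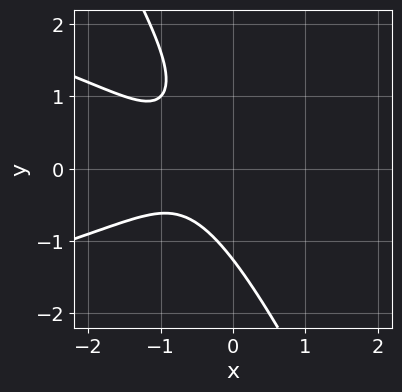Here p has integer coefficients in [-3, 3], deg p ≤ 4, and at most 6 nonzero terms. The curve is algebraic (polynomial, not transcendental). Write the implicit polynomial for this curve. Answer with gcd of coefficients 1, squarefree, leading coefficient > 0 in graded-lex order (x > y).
2*x*y^2 + y^3 + 2*x^2 + 3*x + 2

First, the degree is 3 — a generic line meets the curve in up to 3 points.
Next, from the axis intercepts and sections: the curve avoids every integer x-axis point in the box.
Finally, solving for integer coefficients yields p as stated.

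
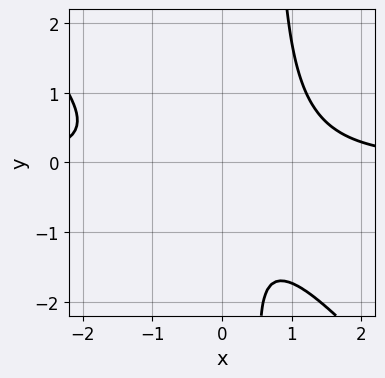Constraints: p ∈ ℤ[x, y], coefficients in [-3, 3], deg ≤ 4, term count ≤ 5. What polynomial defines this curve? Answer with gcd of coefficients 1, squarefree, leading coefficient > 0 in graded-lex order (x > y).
3*x^2*y + 3*x*y^2 - 2*y^2 - 3*y - 3

1. Degree: the shape is more complex than any degree-2 curve, so deg p = 3.
2. From the visible intercepts: it misses every integer gridline on the y-axis; no x-intercept at any integer in the box.
3. Matching integer coefficients to the picture gives p.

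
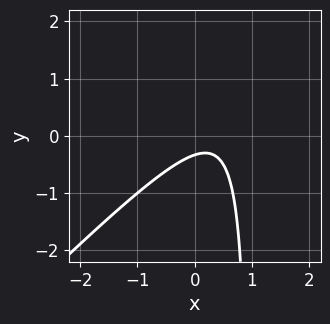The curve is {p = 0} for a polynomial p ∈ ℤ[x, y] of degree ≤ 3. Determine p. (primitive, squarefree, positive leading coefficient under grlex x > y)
1. deg p = 2. A generic line meets the curve in up to 2 points.
2. Against the integer gridlines: the curve avoids every integer x-axis point in the box.
3. Putting this together gives p.

3*x^2 - 3*x*y - 2*x + 3*y + 1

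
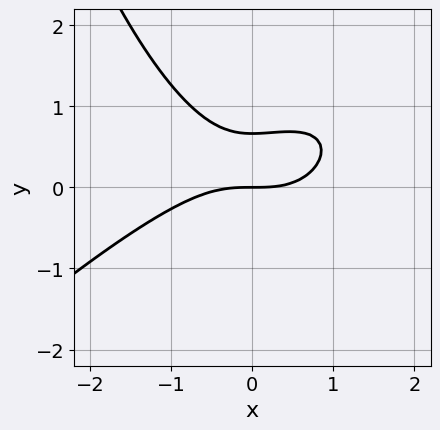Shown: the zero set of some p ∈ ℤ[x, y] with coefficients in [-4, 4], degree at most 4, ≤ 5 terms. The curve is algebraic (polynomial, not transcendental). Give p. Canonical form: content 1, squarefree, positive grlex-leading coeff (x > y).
x^3 - x^2*y + 3*y^2 - 2*y

(a) Degree: a generic line meets the curve in up to 3 points, so deg p = 3.
(b) Checking where it meets the axes: it crosses the x-axis at the gridline x = 0; it meets the y-axis at y = 0 (among the integer gridlines).
(c) Matching integer coefficients to the picture gives p.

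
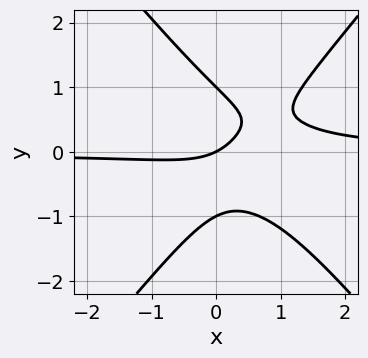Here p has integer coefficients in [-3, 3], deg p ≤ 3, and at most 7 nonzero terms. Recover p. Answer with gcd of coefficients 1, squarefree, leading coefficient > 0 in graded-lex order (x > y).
3*x^2*y - 2*y^3 - 3*x*y - x + 2*y

deg p = 3.
Reading off the gridlines: it meets the x-axis at x = 0 (among the integer gridlines); the y-axis gridline crossings are at y ∈ {-1, 0, 1}.
The integer polynomial consistent with all of this is the stated p.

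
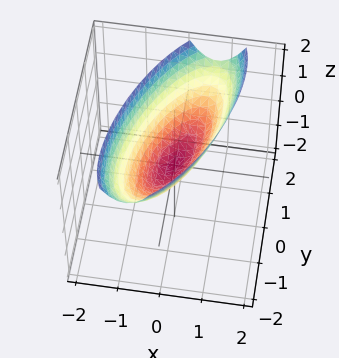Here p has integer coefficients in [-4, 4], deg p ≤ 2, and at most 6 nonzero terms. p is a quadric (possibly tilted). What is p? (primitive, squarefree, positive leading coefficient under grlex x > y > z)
3*x^2 - 2*x*y + y^2 - 2*z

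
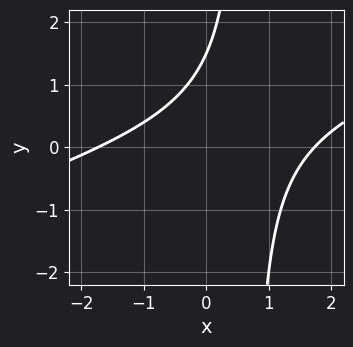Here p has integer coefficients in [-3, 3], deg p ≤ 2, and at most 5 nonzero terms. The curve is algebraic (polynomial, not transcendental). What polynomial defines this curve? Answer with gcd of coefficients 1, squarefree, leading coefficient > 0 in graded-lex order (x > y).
(a) The degree is 2 — a generic line meets the curve in up to 2 points.
(b) The integer polynomial consistent with all of this is the stated p.

x^2 - 3*x*y + 2*y - 3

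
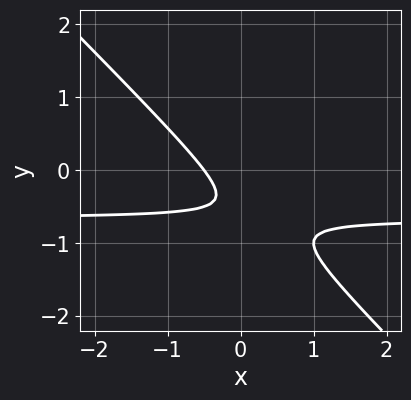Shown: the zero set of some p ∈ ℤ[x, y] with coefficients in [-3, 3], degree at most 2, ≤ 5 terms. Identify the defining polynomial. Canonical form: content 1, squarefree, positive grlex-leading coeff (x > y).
3*x*y + 3*y^2 + 2*x + 3*y + 1

1. Degree: no degree-1 curve has this shape, so deg p = 2.
2. From the visible intercepts: it misses every integer gridline on the y-axis.
3. Matching integer coefficients to the picture gives p.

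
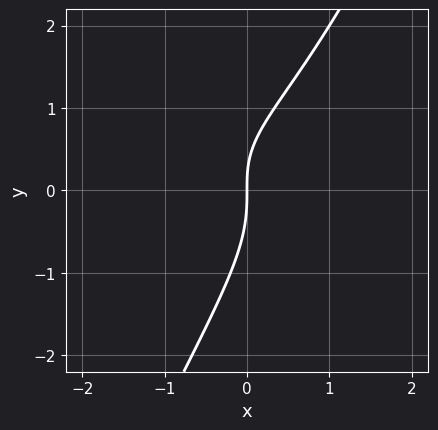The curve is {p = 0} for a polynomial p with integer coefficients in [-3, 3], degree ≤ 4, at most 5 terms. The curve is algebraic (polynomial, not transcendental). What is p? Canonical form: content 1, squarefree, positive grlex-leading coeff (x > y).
2*x*y^2 - y^3 - x*y + 2*x

(a) The degree is 3 — the shape is more complex than any degree-2 curve.
(b) Checking where it meets the axes: one y-axis crossing is at y = 0; one x-axis crossing is at x = 0.
(c) Assembling these constraints gives the stated polynomial.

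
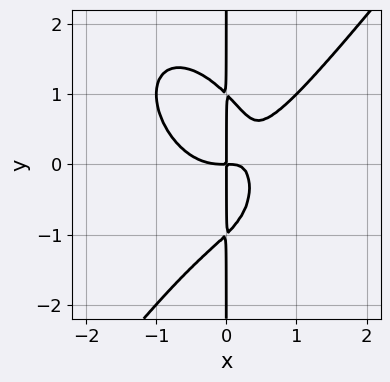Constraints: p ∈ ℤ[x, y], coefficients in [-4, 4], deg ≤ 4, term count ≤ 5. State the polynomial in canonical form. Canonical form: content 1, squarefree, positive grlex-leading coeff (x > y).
(a) The degree is 4 — the shape is more complex than any degree-3 curve.
(b) Checking where it meets the axes: every point of the y-axis in the box is on the curve.
(c) These observations pin down the coefficients.

2*x^4 - x*y^3 - 2*x^2*y + x*y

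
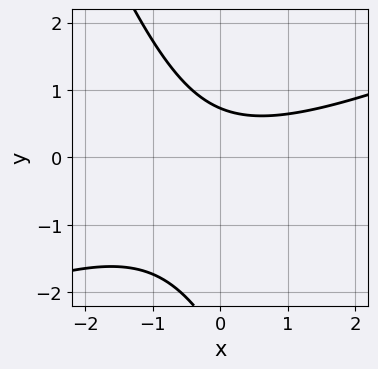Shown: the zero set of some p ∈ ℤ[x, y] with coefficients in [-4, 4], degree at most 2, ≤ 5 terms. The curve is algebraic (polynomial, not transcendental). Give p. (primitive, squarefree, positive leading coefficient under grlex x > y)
x^2 - 2*x*y - y^2 - 2*y + 2

First, the degree is 2 — no degree-1 curve has this shape.
Then, from the axis intercepts and sections: the curve avoids every integer x-axis point in the box.
Finally, fitting integer coefficients to these (and the overall shape) gives p.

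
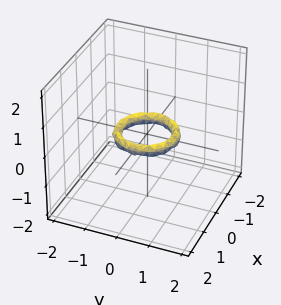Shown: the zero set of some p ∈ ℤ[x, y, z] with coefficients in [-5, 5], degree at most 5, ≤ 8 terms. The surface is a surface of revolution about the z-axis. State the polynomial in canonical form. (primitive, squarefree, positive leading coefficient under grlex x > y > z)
2*x^4 + 4*x^2*y^2 + 2*y^4 - 3*x^2 - 3*y^2 + 3*z^2 + 1

First, degree: no degree-3 surface has this shape, so deg p = 4.
Then, by symmetry, the surface is invariant under rotation about z: p = q(x² + y², z).
Then, against the integer gridlines: the x-axis gridline crossings are at x ∈ {-1, 1}; it misses every integer gridline on the z-axis.
Finally, the integer polynomial consistent with all of this is the stated p.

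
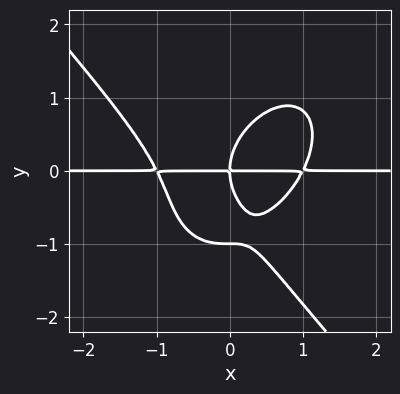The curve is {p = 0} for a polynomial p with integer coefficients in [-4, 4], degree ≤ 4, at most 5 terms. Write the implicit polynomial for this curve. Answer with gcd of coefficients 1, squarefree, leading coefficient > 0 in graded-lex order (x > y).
3*x^3*y + 2*y^4 - 3*x*y^2 + 2*y^3 - 3*x*y

The degree is 4 — no degree-3 curve has this shape.
Reading off the gridlines: the visible x-axis segment lies entirely on the curve; among the integer gridlines, it crosses the y-axis at y ∈ {-1, 0}.
Putting this together gives p.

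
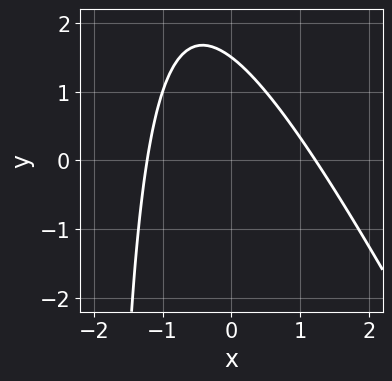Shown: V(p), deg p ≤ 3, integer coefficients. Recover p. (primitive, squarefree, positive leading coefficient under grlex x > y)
1. The degree is 2 — no degree-1 curve has this shape.
2. Solving for integer coefficients yields p as stated.

2*x^2 + x*y + 2*y - 3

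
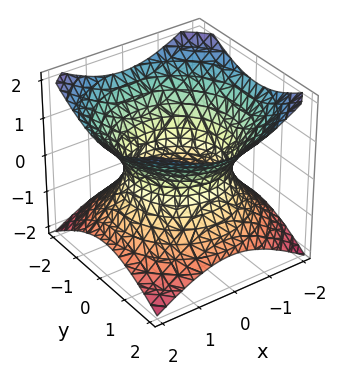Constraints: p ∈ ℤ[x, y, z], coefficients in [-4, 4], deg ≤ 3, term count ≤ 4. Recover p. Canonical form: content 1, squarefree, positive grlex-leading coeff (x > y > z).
2*x^2 + 2*y^2 - 3*z^2 - 3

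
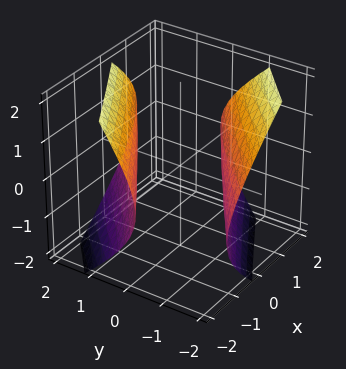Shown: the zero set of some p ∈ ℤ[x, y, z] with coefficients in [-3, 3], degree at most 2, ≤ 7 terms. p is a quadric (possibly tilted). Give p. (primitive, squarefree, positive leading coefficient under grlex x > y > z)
(a) I count 2 distinct pieces.
(b) The degree is 2 — the shape is more complex than any degree-1 surface.
(c) Reading off the gridlines: no z-intercept at any integer in the box.
(d) Solving for integer coefficients yields p as stated.

x^2 - 3*x*y + 2*y^2 + y*z - 2*z^2 - 3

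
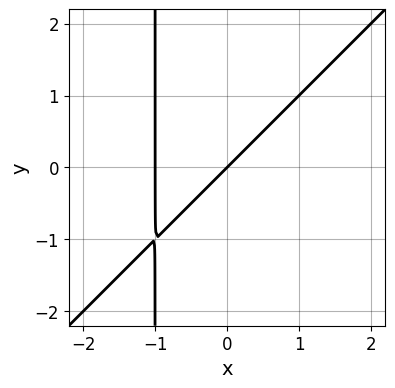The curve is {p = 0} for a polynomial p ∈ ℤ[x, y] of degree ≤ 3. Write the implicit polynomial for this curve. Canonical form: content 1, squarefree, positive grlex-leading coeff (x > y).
x^2 - x*y + x - y

(a) deg p = 2.
(b) Observable constraints: among the integer gridlines, it crosses the x-axis at x ∈ {-1, 0}; one y-axis crossing is at y = 0.
(c) The integer polynomial consistent with all of this is the stated p.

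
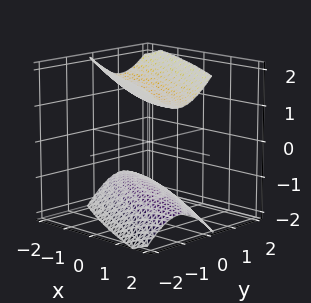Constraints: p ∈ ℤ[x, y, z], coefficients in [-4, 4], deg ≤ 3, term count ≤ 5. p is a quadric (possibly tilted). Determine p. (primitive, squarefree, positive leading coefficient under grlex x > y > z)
The picture has 2 separate pieces. They look like related sheets of one shape, so recover p as a whole.
The degree is 2 — no degree-1 surface has this shape.
Checking where it meets the axes: no y-intercept at any integer in the box; it misses every integer gridline on the x-axis.
Putting this together gives p.

x^2 + 3*x*y + 3*y^2 - 2*z^2 + 3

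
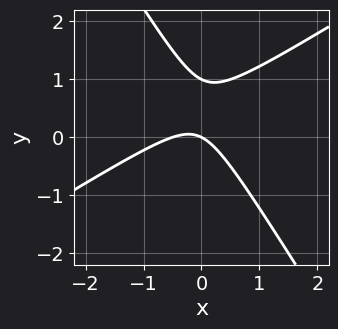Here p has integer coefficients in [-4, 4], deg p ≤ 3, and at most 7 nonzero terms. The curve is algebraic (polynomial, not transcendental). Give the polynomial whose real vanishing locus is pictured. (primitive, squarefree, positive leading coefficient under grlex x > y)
2*x^2 - 2*x*y - 2*y^2 + x + 2*y

1. deg p = 2. The shape is more complex than any degree-1 curve.
2. Reading off the gridlines: one x-axis crossing is at x = 0; the y-axis gridline crossings are at y ∈ {0, 1}.
3. Fitting integer coefficients to these (and the overall shape) gives p.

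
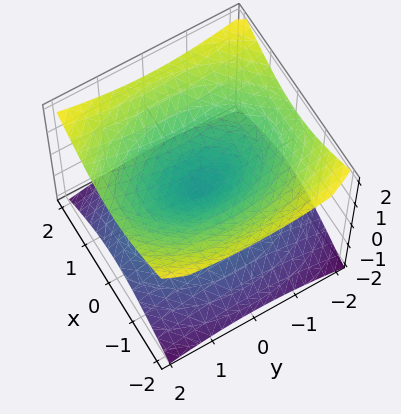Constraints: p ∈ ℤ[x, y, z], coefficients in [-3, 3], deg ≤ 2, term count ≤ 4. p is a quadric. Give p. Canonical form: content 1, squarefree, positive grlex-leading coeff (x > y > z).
2*x^2 + y^2 - 3*z^2

1. deg p = 2. A double cone through the origin; a quadric.
2. Symmetries: it's symmetric under x → −x, forcing even powers of x; it's symmetric under y → −y, forcing even powers of y; the z ↦ −z reflection is a symmetry, so z appears only in even powers.
3. From the axis intercepts and sections: it crosses the z-axis at the gridline z = 0; it crosses the y-axis at the gridline y = 0; it meets the x-axis at x = 0 (among the integer gridlines).
4. Assembling these constraints gives the stated polynomial.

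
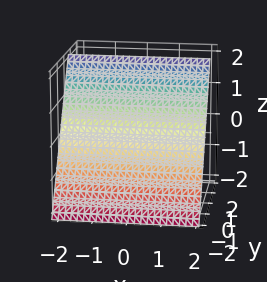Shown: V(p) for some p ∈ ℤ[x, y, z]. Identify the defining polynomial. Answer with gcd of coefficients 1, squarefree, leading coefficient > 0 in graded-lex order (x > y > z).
3*y - 2*z + 2

(a) Degree: every cross-section is a straight line — this is a plane, so deg p = 1.
(b) Checking where it meets the axes: the surface avoids every integer x-axis point in the box; one z-axis crossing is at z = 1.
(c) The integer polynomial consistent with all of this is the stated p.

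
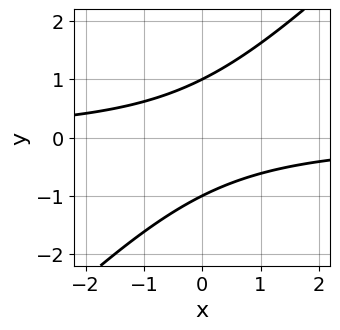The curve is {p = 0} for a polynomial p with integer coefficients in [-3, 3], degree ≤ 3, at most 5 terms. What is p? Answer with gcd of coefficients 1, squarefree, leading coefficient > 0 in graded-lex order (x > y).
x*y - y^2 + 1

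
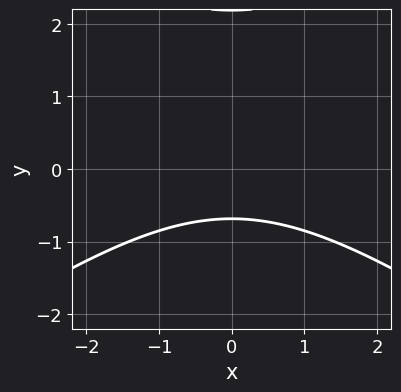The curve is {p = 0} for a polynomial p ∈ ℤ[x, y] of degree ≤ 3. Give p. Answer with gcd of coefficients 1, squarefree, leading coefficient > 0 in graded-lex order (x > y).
1. deg p = 2.
2. Symmetries: mirror symmetry x ↦ −x ⇒ only even powers of x.
3. Checking where it meets the axes: it misses every integer gridline on the x-axis.
4. Assembling these constraints gives the stated polynomial.

x^2 - 2*y^2 + 3*y + 3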